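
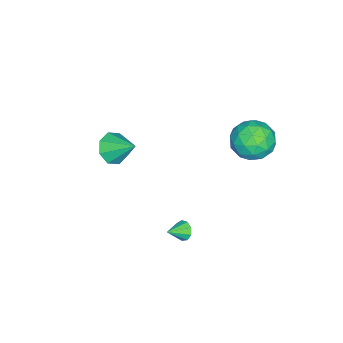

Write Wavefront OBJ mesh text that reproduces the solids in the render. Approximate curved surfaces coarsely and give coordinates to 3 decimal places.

v 0.266 -3.288 1.249
v 1.155 -3.212 0.893
v 0.554 -1.972 2.251
v 0.665 -2.816 0.514
v -0.058 -2.697 0.565
v -0.591 -2.925 1.016
v -0.622 -3.365 1.604
v -0.133 -3.761 1.983
v 0.59 -3.88 1.932
v 1.124 -3.652 1.481
v -2.437 3.901 3.033
v -1.894 4.205 1.971
v -2.306 1.975 2.549
v -1.763 2.279 1.487
v -1.169 2.444 2.551
v -1.249 3.635 2.85
v -2.951 2.545 1.67
v -3.031 3.736 1.969
v -2.212 3.367 1.129
v -1.11 3.304 1.674
v -3.09 2.876 2.846
v -1.988 2.813 3.391
v -2.177 4.222 2.545
v -2.023 1.958 1.975
v -1.674 2.055 2.601
v -1.355 2.234 1.977
v -1.798 3.887 3.061
v -1.479 4.066 2.437
v -1.053 3.031 2.778
v -2.721 2.114 2.083
v -2.402 2.293 1.459
v -2.845 3.946 2.543
v -2.526 4.125 1.919
v -3.147 3.149 1.742
v -2.045 3.908 1.425
v -1.968 2.776 1.141
v -2.666 2.932 1.248
v -2.713 3.632 1.424
v -1.397 3.871 1.746
v -1.321 2.739 1.461
v -0.971 2.836 2.087
v -1.018 3.536 2.262
v -1.584 3.379 1.25
v -2.879 3.441 3.059
v -2.803 2.309 2.774
v -3.182 2.644 2.258
v -3.229 3.344 2.433
v -2.232 3.404 3.379
v -2.155 2.272 3.095
v -1.487 2.548 3.096
v -1.534 3.248 3.272
v -2.616 2.801 3.27
v 3.593 1.82 -0.007
v 3.922 1.886 -0.468
v 4.387 1.32 0.487
v 3.965 2.191 -0.229
v 3.834 2.322 0.114
v 3.59 2.218 0.4
v 3.348 1.928 0.496
v 3.221 1.587 0.356
v 3.267 1.355 0.046
v 3.467 1.34 -0.288
v 3.725 1.55 -0.492
f 2 1 4
f 2 4 3
f 4 1 5
f 4 5 3
f 5 1 6
f 5 6 3
f 6 1 7
f 6 7 3
f 7 1 8
f 7 8 3
f 8 1 9
f 8 9 3
f 9 1 10
f 9 10 3
f 10 1 2
f 10 2 3
f 11 48 27
f 48 22 51
f 27 51 16
f 48 51 27
f 11 27 23
f 27 16 28
f 23 28 12
f 27 28 23
f 11 23 32
f 23 12 33
f 32 33 18
f 23 33 32
f 11 32 44
f 32 18 47
f 44 47 21
f 32 47 44
f 11 44 48
f 44 21 52
f 48 52 22
f 44 52 48
f 12 28 39
f 28 16 42
f 39 42 20
f 28 42 39
f 16 51 29
f 51 22 50
f 29 50 15
f 51 50 29
f 22 52 49
f 52 21 45
f 49 45 13
f 52 45 49
f 21 47 46
f 47 18 34
f 46 34 17
f 47 34 46
f 18 33 38
f 33 12 35
f 38 35 19
f 33 35 38
f 14 40 26
f 40 20 41
f 26 41 15
f 40 41 26
f 14 26 24
f 26 15 25
f 24 25 13
f 26 25 24
f 14 24 31
f 24 13 30
f 31 30 17
f 24 30 31
f 14 31 36
f 31 17 37
f 36 37 19
f 31 37 36
f 14 36 40
f 36 19 43
f 40 43 20
f 36 43 40
f 15 41 29
f 41 20 42
f 29 42 16
f 41 42 29
f 13 25 49
f 25 15 50
f 49 50 22
f 25 50 49
f 17 30 46
f 30 13 45
f 46 45 21
f 30 45 46
f 19 37 38
f 37 17 34
f 38 34 18
f 37 34 38
f 20 43 39
f 43 19 35
f 39 35 12
f 43 35 39
f 54 53 56
f 54 56 55
f 56 53 57
f 56 57 55
f 57 53 58
f 57 58 55
f 58 53 59
f 58 59 55
f 59 53 60
f 59 60 55
f 60 53 61
f 60 61 55
f 61 53 62
f 61 62 55
f 62 53 63
f 62 63 55
f 63 53 54
f 63 54 55



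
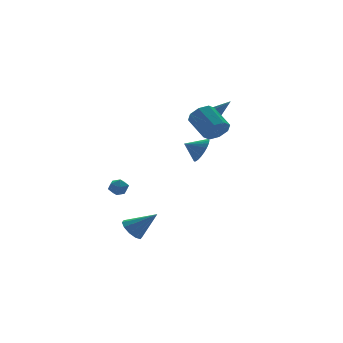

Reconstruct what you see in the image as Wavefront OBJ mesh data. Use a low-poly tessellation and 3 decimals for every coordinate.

v 3.04 2.21 2.771
v 3.489 2.577 2.879
v 3.7 0.99 4.169
v 3.126 2.669 3.131
v 2.712 2.493 3.172
v 2.491 2.15 2.978
v 2.59 1.843 2.663
v 2.954 1.751 2.411
v 3.367 1.927 2.369
v 3.589 2.27 2.563
v 1.111 -1.753 3.021
v 1.867 -1.933 3.414
v 1.744 -0.447 4.331
v 0.989 -0.267 3.939
v 1.948 -1.581 2.854
v 1.825 -0.095 3.772
v 1.539 -1.329 2.393
v 1.416 0.156 3.31
v 0.88 -1.326 2.299
v 0.757 0.159 3.217
v 0.356 -1.573 2.629
v 0.233 -0.087 3.546
v 0.275 -1.925 3.188
v 0.152 -0.439 4.106
v 0.684 -2.176 3.65
v 0.561 -0.691 4.567
v 1.343 -2.179 3.743
v 1.22 -0.694 4.661
v 1.796 1.049 0.602
v 2.269 1.021 1.414
v 0.904 1.491 1.138
v 2.36 1.354 1.29
v 2.364 1.641 1.061
v 2.282 1.837 0.762
v 2.126 1.914 0.439
v 1.92 1.859 0.141
v 1.695 1.68 -0.087
v 1.485 1.406 -0.21
v 1.322 1.077 -0.209
v 1.232 0.744 -0.085
v 1.227 0.457 0.144
v 1.309 0.261 0.442
v 1.465 0.184 0.765
v 1.672 0.239 1.064
v 1.897 0.418 1.292
v 2.107 0.692 1.415
v -3.487 -0.251 -4.227
v -2.953 0.394 -4.298
v -2.333 -1.069 -2.973
v -3.288 0.504 -3.917
v -3.699 0.326 -3.655
v -4.029 -0.072 -3.611
v -4.152 -0.539 -3.803
v -4.021 -0.896 -4.157
v -3.685 -1.006 -4.537
v -3.274 -0.828 -4.799
v -2.944 -0.43 -4.843
v -2.821 0.037 -4.651
v -4.364 0.924 -1.291
v -4.011 1.039 -0.755
v -3.789 0.061 -1.485
v -3.436 0.176 -0.949
v -4.06 -0.005 -0.895
v -4.415 0.528 -0.775
v -3.385 0.572 -1.465
v -3.74 1.105 -1.345
v -3.406 0.822 -0.863
v -3.823 0.465 -0.511
v -3.977 0.635 -1.729
v -4.394 0.278 -1.377
f 2 1 4
f 2 4 3
f 4 1 5
f 4 5 3
f 5 1 6
f 5 6 3
f 6 1 7
f 6 7 3
f 7 1 8
f 7 8 3
f 8 1 9
f 8 9 3
f 9 1 10
f 9 10 3
f 10 1 2
f 10 2 3
f 12 11 15
f 12 15 13
f 13 15 16
f 13 16 14
f 15 11 17
f 15 17 16
f 16 17 18
f 16 18 14
f 17 11 19
f 17 19 18
f 18 19 20
f 18 20 14
f 19 11 21
f 19 21 20
f 20 21 22
f 20 22 14
f 21 11 23
f 21 23 22
f 22 23 24
f 22 24 14
f 23 11 25
f 23 25 24
f 24 25 26
f 24 26 14
f 25 11 27
f 25 27 26
f 26 27 28
f 26 28 14
f 27 11 12
f 27 12 28
f 28 12 13
f 28 13 14
f 30 29 32
f 30 32 31
f 32 29 33
f 32 33 31
f 33 29 34
f 33 34 31
f 34 29 35
f 34 35 31
f 35 29 36
f 35 36 31
f 36 29 37
f 36 37 31
f 37 29 38
f 37 38 31
f 38 29 39
f 38 39 31
f 39 29 40
f 39 40 31
f 40 29 41
f 40 41 31
f 41 29 42
f 41 42 31
f 42 29 43
f 42 43 31
f 43 29 44
f 43 44 31
f 44 29 45
f 44 45 31
f 45 29 46
f 45 46 31
f 46 29 30
f 46 30 31
f 48 47 50
f 48 50 49
f 50 47 51
f 50 51 49
f 51 47 52
f 51 52 49
f 52 47 53
f 52 53 49
f 53 47 54
f 53 54 49
f 54 47 55
f 54 55 49
f 55 47 56
f 55 56 49
f 56 47 57
f 56 57 49
f 57 47 58
f 57 58 49
f 58 47 48
f 58 48 49
f 59 70 64
f 59 64 60
f 59 60 66
f 59 66 69
f 59 69 70
f 60 64 68
f 64 70 63
f 70 69 61
f 69 66 65
f 66 60 67
f 62 68 63
f 62 63 61
f 62 61 65
f 62 65 67
f 62 67 68
f 63 68 64
f 61 63 70
f 65 61 69
f 67 65 66
f 68 67 60



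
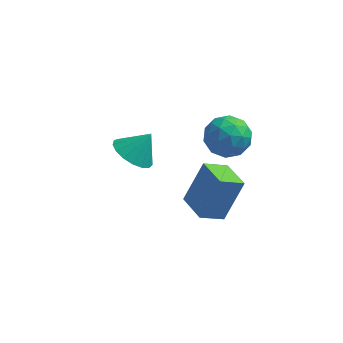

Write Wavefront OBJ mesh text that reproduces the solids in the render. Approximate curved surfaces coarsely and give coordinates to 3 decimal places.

v -3.004 2.532 -3.892
v -2.245 2.874 -4.548
v -2.256 2.988 -2.788
v -2.554 3.273 -4.503
v -2.967 3.503 -4.317
v -3.388 3.51 -4.035
v -3.722 3.294 -3.72
v -3.891 2.903 -3.444
v -3.857 2.427 -3.271
v -3.628 1.975 -3.24
v -3.256 1.651 -3.359
v -2.826 1.529 -3.6
v -2.438 1.637 -3.908
v -2.179 1.95 -4.212
v -2.109 2.396 -4.443
v 0.713 3.807 -2.032
v 1.462 3.274 -1.383
v 0.758 2.426 -3.217
v 1.507 1.893 -2.568
v 0.445 2.016 -2.217
v 0.417 2.87 -1.485
v 1.803 2.83 -3.115
v 1.775 3.684 -2.383
v 2.135 2.671 -2.052
v 1.296 2.168 -1.497
v 0.924 3.532 -3.103
v 0.085 3.029 -2.548
v 1.084 3.662 -1.604
v 1.136 2.038 -2.996
v 0.512 2.11 -2.79
v 0.952 1.797 -2.409
v 0.47 3.424 -1.663
v 0.91 3.111 -1.282
v 0.312 2.371 -1.772
v 1.31 2.589 -3.318
v 1.75 2.276 -2.937
v 1.268 3.903 -2.191
v 1.708 3.59 -1.81
v 1.908 3.329 -2.828
v 1.92 2.994 -1.616
v 1.946 2.182 -2.312
v 2.12 2.733 -2.634
v 2.104 3.235 -2.203
v 1.427 2.698 -1.289
v 1.453 1.886 -1.986
v 0.829 1.959 -1.779
v 0.812 2.46 -1.349
v 1.822 2.344 -1.683
v 0.767 3.814 -2.614
v 0.793 3.002 -3.311
v 1.408 3.24 -3.251
v 1.391 3.741 -2.821
v 0.274 3.518 -2.288
v 0.3 2.706 -2.984
v 0.116 2.465 -2.397
v 0.1 2.967 -1.966
v 0.398 3.356 -2.917
v 0.772 -3.149 -1.699
v 1.476 -2.393 0.106
v -0.077 -1.961 -1.866
v 0.627 -1.204 -0.061
v 1.693 -2.576 -2.299
v 2.397 -1.819 -0.494
v 0.844 -1.387 -2.466
v 1.548 -0.631 -0.661
f 2 1 4
f 2 4 3
f 4 1 5
f 4 5 3
f 5 1 6
f 5 6 3
f 6 1 7
f 6 7 3
f 7 1 8
f 7 8 3
f 8 1 9
f 8 9 3
f 9 1 10
f 9 10 3
f 10 1 11
f 10 11 3
f 11 1 12
f 11 12 3
f 12 1 13
f 12 13 3
f 13 1 14
f 13 14 3
f 14 1 15
f 14 15 3
f 15 1 2
f 15 2 3
f 16 53 32
f 53 27 56
f 32 56 21
f 53 56 32
f 16 32 28
f 32 21 33
f 28 33 17
f 32 33 28
f 16 28 37
f 28 17 38
f 37 38 23
f 28 38 37
f 16 37 49
f 37 23 52
f 49 52 26
f 37 52 49
f 16 49 53
f 49 26 57
f 53 57 27
f 49 57 53
f 17 33 44
f 33 21 47
f 44 47 25
f 33 47 44
f 21 56 34
f 56 27 55
f 34 55 20
f 56 55 34
f 27 57 54
f 57 26 50
f 54 50 18
f 57 50 54
f 26 52 51
f 52 23 39
f 51 39 22
f 52 39 51
f 23 38 43
f 38 17 40
f 43 40 24
f 38 40 43
f 19 45 31
f 45 25 46
f 31 46 20
f 45 46 31
f 19 31 29
f 31 20 30
f 29 30 18
f 31 30 29
f 19 29 36
f 29 18 35
f 36 35 22
f 29 35 36
f 19 36 41
f 36 22 42
f 41 42 24
f 36 42 41
f 19 41 45
f 41 24 48
f 45 48 25
f 41 48 45
f 20 46 34
f 46 25 47
f 34 47 21
f 46 47 34
f 18 30 54
f 30 20 55
f 54 55 27
f 30 55 54
f 22 35 51
f 35 18 50
f 51 50 26
f 35 50 51
f 24 42 43
f 42 22 39
f 43 39 23
f 42 39 43
f 25 48 44
f 48 24 40
f 44 40 17
f 48 40 44
f 59 61 58
f 62 59 58
f 58 61 60
f 60 62 58
f 59 65 61
f 63 59 62
f 63 65 59
f 61 65 60
f 64 62 60
f 60 65 64
f 64 63 62
f 65 63 64



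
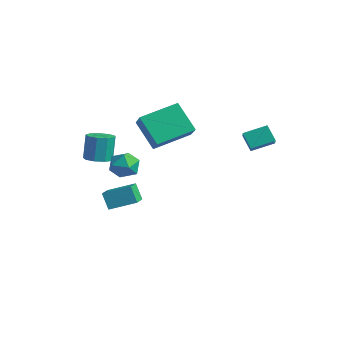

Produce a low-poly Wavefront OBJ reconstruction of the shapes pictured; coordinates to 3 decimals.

v -3.371 -2.37 -2.505
v -3.866 -2.4 -1.59
v -4.244 -1.439 -2.946
v -4.738 -1.469 -2.032
v -2.482 -1.291 -1.988
v -2.976 -1.321 -1.074
v -3.354 -0.36 -2.43
v -3.849 -0.39 -1.515
v -3.438 -2.875 1.129
v -2.728 -2.986 1.257
v -2.932 -2.677 2.659
v -3.642 -2.565 2.531
v -2.807 -2.507 1.14
v -3.011 -2.198 2.542
v -3.182 -2.2 1.018
v -3.385 -1.891 2.419
v -3.676 -2.209 0.948
v -3.88 -1.9 2.349
v -4.059 -2.529 0.963
v -4.263 -2.22 2.364
v -4.152 -3.011 1.055
v -4.355 -2.701 2.457
v -3.91 -3.429 1.183
v -4.114 -3.12 2.585
v -3.448 -3.588 1.285
v -3.652 -3.278 2.687
v -2.981 -3.413 1.314
v -3.185 -3.104 2.716
v -4.965 0.447 2.071
v -3.827 -0.136 3.016
v -4.479 2.413 2.698
v -3.341 1.83 3.643
v -3.719 0.59 0.657
v -2.581 0.007 1.602
v -3.233 2.556 1.284
v -2.095 1.973 2.229
v -1.284 -2.161 1.376
v -0.744 -2.387 1.98
v -1.696 -3.453 1.26
v -1.156 -3.679 1.864
v -1.827 -3.209 2.054
v -1.572 -2.41 2.126
v -0.868 -3.43 1.114
v -0.613 -2.631 1.186
v -0.487 -3.171 1.818
v -1.079 -3.034 2.399
v -1.361 -2.806 0.841
v -1.953 -2.669 1.422
v 0.688 2.665 2.852
v 1.208 3.746 3.271
v -0.153 3.343 2.146
v 0.367 4.424 2.565
v 1.333 2.656 2.075
v 1.853 3.737 2.494
v 0.492 3.334 1.369
v 1.012 4.415 1.788
f 2 4 1
f 5 2 1
f 1 4 3
f 3 5 1
f 2 8 4
f 6 2 5
f 6 8 2
f 4 8 3
f 7 5 3
f 3 8 7
f 7 6 5
f 8 6 7
f 10 9 13
f 10 13 11
f 11 13 14
f 11 14 12
f 13 9 15
f 13 15 14
f 14 15 16
f 14 16 12
f 15 9 17
f 15 17 16
f 16 17 18
f 16 18 12
f 17 9 19
f 17 19 18
f 18 19 20
f 18 20 12
f 19 9 21
f 19 21 20
f 20 21 22
f 20 22 12
f 21 9 23
f 21 23 22
f 22 23 24
f 22 24 12
f 23 9 25
f 23 25 24
f 24 25 26
f 24 26 12
f 25 9 27
f 25 27 26
f 26 27 28
f 26 28 12
f 27 9 10
f 27 10 28
f 28 10 11
f 28 11 12
f 30 32 29
f 33 30 29
f 29 32 31
f 31 33 29
f 30 36 32
f 34 30 33
f 34 36 30
f 32 36 31
f 35 33 31
f 31 36 35
f 35 34 33
f 36 34 35
f 37 48 42
f 37 42 38
f 37 38 44
f 37 44 47
f 37 47 48
f 38 42 46
f 42 48 41
f 48 47 39
f 47 44 43
f 44 38 45
f 40 46 41
f 40 41 39
f 40 39 43
f 40 43 45
f 40 45 46
f 41 46 42
f 39 41 48
f 43 39 47
f 45 43 44
f 46 45 38
f 50 52 49
f 53 50 49
f 49 52 51
f 51 53 49
f 50 56 52
f 54 50 53
f 54 56 50
f 52 56 51
f 55 53 51
f 51 56 55
f 55 54 53
f 56 54 55



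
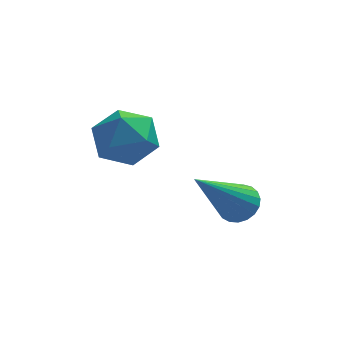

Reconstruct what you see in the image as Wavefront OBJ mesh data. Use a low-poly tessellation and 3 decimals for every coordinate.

v 4.434 -1.555 -4.243
v 4.747 -1.287 -3.864
v 3.366 -2.525 -2.677
v 4.569 -1.139 -3.894
v 4.368 -1.063 -3.984
v 4.179 -1.073 -4.119
v 4.034 -1.165 -4.275
v 3.957 -1.325 -4.426
v 3.964 -1.525 -4.546
v 4.051 -1.73 -4.613
v 4.205 -1.905 -4.616
v 4.399 -2.019 -4.555
v 4.598 -2.053 -4.44
v 4.769 -2.001 -4.291
v 4.883 -1.872 -4.134
v 4.918 -1.688 -3.995
v 4.87 -1.481 -3.9
v 1.099 -0.776 -2.116
v 1.711 -0.193 -1.899
v 2.029 -1.447 -2.941
v 2.641 -0.864 -2.724
v 2.35 -1.432 -2.129
v 1.775 -1.018 -1.62
v 1.965 -0.622 -3.22
v 1.39 -0.208 -2.711
v 2.246 -0.098 -2.582
v 2.484 -0.598 -1.907
v 1.256 -1.042 -2.933
v 1.494 -1.542 -2.258
f 2 1 4
f 2 4 3
f 4 1 5
f 4 5 3
f 5 1 6
f 5 6 3
f 6 1 7
f 6 7 3
f 7 1 8
f 7 8 3
f 8 1 9
f 8 9 3
f 9 1 10
f 9 10 3
f 10 1 11
f 10 11 3
f 11 1 12
f 11 12 3
f 12 1 13
f 12 13 3
f 13 1 14
f 13 14 3
f 14 1 15
f 14 15 3
f 15 1 16
f 15 16 3
f 16 1 17
f 16 17 3
f 17 1 2
f 17 2 3
f 18 29 23
f 18 23 19
f 18 19 25
f 18 25 28
f 18 28 29
f 19 23 27
f 23 29 22
f 29 28 20
f 28 25 24
f 25 19 26
f 21 27 22
f 21 22 20
f 21 20 24
f 21 24 26
f 21 26 27
f 22 27 23
f 20 22 29
f 24 20 28
f 26 24 25
f 27 26 19



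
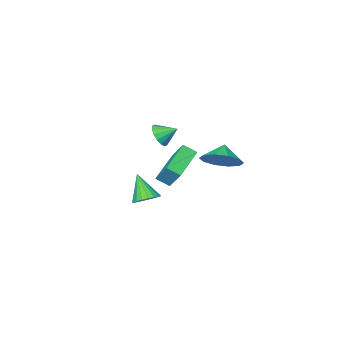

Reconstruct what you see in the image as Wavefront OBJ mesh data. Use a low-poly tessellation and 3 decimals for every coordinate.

v -1.457 1.056 0.748
v -0.987 0.523 1.176
v -1.482 1.926 1.857
v -1.012 1.393 2.286
v 0.232 1.987 0.054
v 0.702 1.454 0.483
v 0.207 2.857 1.164
v 0.677 2.324 1.592
v 0.362 0.204 -1.669
v 1.083 0.342 -1.515
v 0.258 -0.764 -0.311
v 0.924 0.586 -1.353
v 0.654 0.755 -1.253
v 0.326 0.815 -1.236
v 0.006 0.754 -1.304
v -0.245 0.583 -1.445
v -0.375 0.338 -1.629
v -0.359 0.066 -1.822
v -0.201 -0.179 -1.984
v 0.069 -0.348 -2.084
v 0.397 -0.408 -2.102
v 0.718 -0.346 -2.033
v 0.969 -0.176 -1.893
v 1.099 0.069 -1.708
v -2.636 -2.87 0.7
v -2.401 -3.183 1.363
v -3.304 -2.23 1.24
v -2.155 -2.874 1.302
v -2.039 -2.565 1.079
v -2.083 -2.337 0.755
v -2.275 -2.252 0.416
v -2.564 -2.333 0.153
v -2.872 -2.557 0.038
v -3.117 -2.865 0.099
v -3.234 -3.174 0.322
v -3.19 -3.402 0.646
v -2.998 -3.487 0.985
v -2.709 -3.407 1.247
v -1.468 3.888 2.12
v -0.556 3.634 2.659
v -2.032 3.392 2.84
v -0.778 4.225 2.893
v -1.263 4.688 2.832
v -1.827 4.845 2.499
v -2.254 4.637 2.021
v -2.381 4.143 1.581
v -2.159 3.551 1.347
v -1.673 3.089 1.408
v -1.109 2.931 1.741
v -0.682 3.139 2.219
f 2 4 1
f 5 2 1
f 1 4 3
f 3 5 1
f 2 8 4
f 6 2 5
f 6 8 2
f 4 8 3
f 7 5 3
f 3 8 7
f 7 6 5
f 8 6 7
f 10 9 12
f 10 12 11
f 12 9 13
f 12 13 11
f 13 9 14
f 13 14 11
f 14 9 15
f 14 15 11
f 15 9 16
f 15 16 11
f 16 9 17
f 16 17 11
f 17 9 18
f 17 18 11
f 18 9 19
f 18 19 11
f 19 9 20
f 19 20 11
f 20 9 21
f 20 21 11
f 21 9 22
f 21 22 11
f 22 9 23
f 22 23 11
f 23 9 24
f 23 24 11
f 24 9 10
f 24 10 11
f 26 25 28
f 26 28 27
f 28 25 29
f 28 29 27
f 29 25 30
f 29 30 27
f 30 25 31
f 30 31 27
f 31 25 32
f 31 32 27
f 32 25 33
f 32 33 27
f 33 25 34
f 33 34 27
f 34 25 35
f 34 35 27
f 35 25 36
f 35 36 27
f 36 25 37
f 36 37 27
f 37 25 38
f 37 38 27
f 38 25 26
f 38 26 27
f 40 39 42
f 40 42 41
f 42 39 43
f 42 43 41
f 43 39 44
f 43 44 41
f 44 39 45
f 44 45 41
f 45 39 46
f 45 46 41
f 46 39 47
f 46 47 41
f 47 39 48
f 47 48 41
f 48 39 49
f 48 49 41
f 49 39 50
f 49 50 41
f 50 39 40
f 50 40 41



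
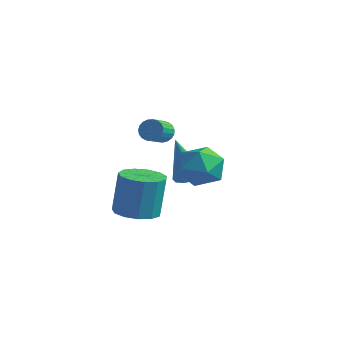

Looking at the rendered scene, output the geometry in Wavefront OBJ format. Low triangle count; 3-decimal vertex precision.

v -3.559 0.96 0.624
v -3.16 0.881 0.239
v -2.903 -0.02 0.69
v -3.301 0.06 1.076
v -3.045 0.997 0.404
v -2.788 0.096 0.856
v -3.018 1.107 0.608
v -2.761 0.206 1.06
v -3.085 1.191 0.815
v -2.828 0.29 1.266
v -3.234 1.236 0.988
v -2.977 0.335 1.44
v -3.439 1.233 1.099
v -3.182 0.332 1.55
v -3.664 1.182 1.127
v -3.407 0.282 1.579
v -3.872 1.094 1.069
v -3.615 0.193 1.52
v -4.025 0.982 0.933
v -3.768 0.082 1.385
v -4.097 0.867 0.745
v -3.84 -0.034 1.196
v -4.077 0.768 0.535
v -3.82 -0.133 0.987
v -3.967 0.702 0.341
v -3.709 -0.199 0.792
v -3.786 0.681 0.196
v -3.529 -0.22 0.647
v -3.566 0.708 0.124
v -3.309 -0.193 0.576
v -3.344 0.779 0.14
v -3.087 -0.122 0.591
v -0.223 0.839 -0.114
v 0.467 0.108 -0.516
v -1.147 -0.448 0.636
v -0.457 -1.179 0.234
v -0.134 -0.5 1.013
v 0.438 0.294 0.55
v -1.118 -0.634 -0.43
v -0.546 0.16 -0.893
v -0.086 -0.803 -0.712
v 0.523 -0.72 0.18
v -1.203 0.38 -0.06
v -0.594 0.463 0.832
v -1.713 -2.346 -2.152
v -0.837 -1.962 -2.236
v -0.791 -1.65 -0.332
v -1.667 -2.034 -0.248
v -1.189 -1.555 -2.295
v -1.142 -1.243 -0.391
v -1.706 -1.399 -2.308
v -1.66 -1.087 -0.404
v -2.226 -1.543 -2.271
v -2.18 -1.231 -0.367
v -2.583 -1.943 -2.197
v -2.537 -1.631 -0.293
v -2.664 -2.47 -2.108
v -2.618 -2.158 -0.204
v -2.443 -2.958 -2.034
v -2.397 -2.646 -0.13
v -1.99 -3.252 -1.997
v -1.944 -2.94 -0.093
v -1.45 -3.258 -2.009
v -1.403 -2.946 -0.105
v -0.993 -2.975 -2.067
v -0.946 -2.662 -0.163
v -0.764 -2.492 -2.151
v -0.718 -2.179 -0.247
v -3.589 2.648 -2.46
v -3.046 3.134 -2.245
v -4.031 2.212 -0.36
v -3.449 3.373 -2.281
v -3.906 3.334 -2.385
v -4.241 3.033 -2.518
v -4.327 2.585 -2.629
v -4.131 2.161 -2.675
v -3.728 1.922 -2.64
v -3.272 1.961 -2.536
v -2.937 2.262 -2.403
v -2.85 2.71 -2.292
f 2 1 5
f 2 5 3
f 3 5 6
f 3 6 4
f 5 1 7
f 5 7 6
f 6 7 8
f 6 8 4
f 7 1 9
f 7 9 8
f 8 9 10
f 8 10 4
f 9 1 11
f 9 11 10
f 10 11 12
f 10 12 4
f 11 1 13
f 11 13 12
f 12 13 14
f 12 14 4
f 13 1 15
f 13 15 14
f 14 15 16
f 14 16 4
f 15 1 17
f 15 17 16
f 16 17 18
f 16 18 4
f 17 1 19
f 17 19 18
f 18 19 20
f 18 20 4
f 19 1 21
f 19 21 20
f 20 21 22
f 20 22 4
f 21 1 23
f 21 23 22
f 22 23 24
f 22 24 4
f 23 1 25
f 23 25 24
f 24 25 26
f 24 26 4
f 25 1 27
f 25 27 26
f 26 27 28
f 26 28 4
f 27 1 29
f 27 29 28
f 28 29 30
f 28 30 4
f 29 1 31
f 29 31 30
f 30 31 32
f 30 32 4
f 31 1 2
f 31 2 32
f 32 2 3
f 32 3 4
f 33 44 38
f 33 38 34
f 33 34 40
f 33 40 43
f 33 43 44
f 34 38 42
f 38 44 37
f 44 43 35
f 43 40 39
f 40 34 41
f 36 42 37
f 36 37 35
f 36 35 39
f 36 39 41
f 36 41 42
f 37 42 38
f 35 37 44
f 39 35 43
f 41 39 40
f 42 41 34
f 46 45 49
f 46 49 47
f 47 49 50
f 47 50 48
f 49 45 51
f 49 51 50
f 50 51 52
f 50 52 48
f 51 45 53
f 51 53 52
f 52 53 54
f 52 54 48
f 53 45 55
f 53 55 54
f 54 55 56
f 54 56 48
f 55 45 57
f 55 57 56
f 56 57 58
f 56 58 48
f 57 45 59
f 57 59 58
f 58 59 60
f 58 60 48
f 59 45 61
f 59 61 60
f 60 61 62
f 60 62 48
f 61 45 63
f 61 63 62
f 62 63 64
f 62 64 48
f 63 45 65
f 63 65 64
f 64 65 66
f 64 66 48
f 65 45 67
f 65 67 66
f 66 67 68
f 66 68 48
f 67 45 46
f 67 46 68
f 68 46 47
f 68 47 48
f 70 69 72
f 70 72 71
f 72 69 73
f 72 73 71
f 73 69 74
f 73 74 71
f 74 69 75
f 74 75 71
f 75 69 76
f 75 76 71
f 76 69 77
f 76 77 71
f 77 69 78
f 77 78 71
f 78 69 79
f 78 79 71
f 79 69 80
f 79 80 71
f 80 69 70
f 80 70 71



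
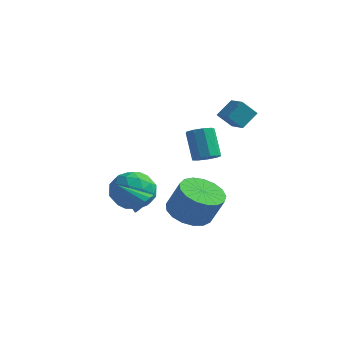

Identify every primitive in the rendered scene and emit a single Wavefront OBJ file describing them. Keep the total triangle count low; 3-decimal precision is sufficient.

v -4.537 0.424 -3.277
v -3.342 0.373 -3.201
v -4.638 -1.493 -2.999
v -3.443 -1.544 -2.923
v -4.076 -1.011 -2.056
v -4.014 0.174 -2.228
v -3.966 -1.294 -3.972
v -3.904 -0.109 -4.144
v -2.989 -0.689 -3.63
v -3.057 -0.514 -2.446
v -4.923 -0.606 -3.754
v -4.991 -0.431 -2.57
v -3.931 0.567 -3.263
v -4.049 -1.687 -2.937
v -4.421 -1.373 -2.428
v -3.719 -1.403 -2.382
v -4.326 0.45 -2.692
v -3.624 0.42 -2.647
v -4.055 -0.393 -1.974
v -4.356 -1.54 -3.553
v -3.654 -1.57 -3.508
v -4.261 0.283 -3.818
v -3.559 0.253 -3.772
v -3.925 -0.727 -4.226
v -3.021 -0.088 -3.471
v -3.08 -1.214 -3.307
v -3.387 -1.067 -3.924
v -3.351 -0.371 -4.025
v -3.061 0.015 -2.775
v -3.12 -1.111 -2.611
v -3.493 -0.798 -2.102
v -3.456 -0.102 -2.203
v -2.853 -0.609 -3.027
v -4.86 -0.009 -3.589
v -4.919 -1.135 -3.425
v -4.524 -1.018 -3.997
v -4.487 -0.322 -4.098
v -4.9 0.094 -2.893
v -4.959 -1.032 -2.729
v -4.629 -0.749 -2.175
v -4.593 -0.053 -2.276
v -5.127 -0.511 -3.173
v 0.439 -1.647 0.414
v 1.032 -1.638 0.703
v 0.374 -1.045 2.036
v -0.219 -1.053 1.746
v 0.958 -1.246 0.492
v 0.3 -0.653 1.824
v 0.641 -1.042 0.244
v -0.017 -0.448 1.576
v 0.23 -1.12 0.076
v -0.429 -0.527 1.408
v -0.084 -1.445 0.066
v -0.742 -0.852 1.398
v -0.152 -1.864 0.218
v -0.811 -1.271 1.55
v 0.056 -2.182 0.463
v -0.603 -1.588 1.795
v 0.443 -2.249 0.684
v -0.215 -1.656 2.016
v 0.829 -2.034 0.779
v 0.171 -1.441 2.111
v -0.061 1.753 1.014
v -0.619 1.313 1.773
v 0.269 2.556 1.721
v -0.289 2.116 2.481
v 0.809 1.144 1.299
v 0.251 0.704 2.059
v 1.139 1.947 2.007
v 0.581 1.507 2.766
v 0.753 -3.837 -1.945
v 1.67 -4.214 -2.397
v 2.364 -4.24 -0.967
v 1.447 -3.863 -0.515
v 1.726 -3.695 -2.415
v 2.42 -3.722 -0.985
v 1.559 -3.209 -2.325
v 2.254 -3.236 -0.895
v 1.208 -2.867 -2.148
v 1.902 -2.894 -0.718
v 0.752 -2.747 -1.924
v 1.446 -2.774 -0.494
v 0.296 -2.876 -1.705
v 0.991 -2.903 -0.275
v -0.055 -3.226 -1.541
v 0.64 -3.253 -0.111
v -0.221 -3.715 -1.47
v 0.474 -3.742 -0.04
v -0.164 -4.232 -1.508
v 0.531 -4.259 -0.077
v 0.103 -4.659 -1.645
v 0.798 -4.686 -0.215
v 0.519 -4.897 -1.852
v 1.214 -4.924 -0.421
v 0.988 -4.892 -2.079
v 1.683 -4.919 -0.649
v 1.404 -4.646 -2.276
v 2.098 -4.672 -0.846
v -2.072 -2.775 -2.571
v -1.707 -2.933 -2.045
v -3.448 -2.885 -1.649
v -1.729 -2.592 -2.038
v -1.843 -2.301 -2.174
v -2.019 -2.136 -2.416
v -2.209 -2.143 -2.7
v -2.362 -2.319 -2.95
v -2.438 -2.617 -3.098
v -2.415 -2.958 -3.105
v -2.301 -3.25 -2.969
v -2.125 -3.415 -2.726
v -1.935 -3.408 -2.442
v -1.782 -3.232 -2.193
f 1 38 17
f 38 12 41
f 17 41 6
f 38 41 17
f 1 17 13
f 17 6 18
f 13 18 2
f 17 18 13
f 1 13 22
f 13 2 23
f 22 23 8
f 13 23 22
f 1 22 34
f 22 8 37
f 34 37 11
f 22 37 34
f 1 34 38
f 34 11 42
f 38 42 12
f 34 42 38
f 2 18 29
f 18 6 32
f 29 32 10
f 18 32 29
f 6 41 19
f 41 12 40
f 19 40 5
f 41 40 19
f 12 42 39
f 42 11 35
f 39 35 3
f 42 35 39
f 11 37 36
f 37 8 24
f 36 24 7
f 37 24 36
f 8 23 28
f 23 2 25
f 28 25 9
f 23 25 28
f 4 30 16
f 30 10 31
f 16 31 5
f 30 31 16
f 4 16 14
f 16 5 15
f 14 15 3
f 16 15 14
f 4 14 21
f 14 3 20
f 21 20 7
f 14 20 21
f 4 21 26
f 21 7 27
f 26 27 9
f 21 27 26
f 4 26 30
f 26 9 33
f 30 33 10
f 26 33 30
f 5 31 19
f 31 10 32
f 19 32 6
f 31 32 19
f 3 15 39
f 15 5 40
f 39 40 12
f 15 40 39
f 7 20 36
f 20 3 35
f 36 35 11
f 20 35 36
f 9 27 28
f 27 7 24
f 28 24 8
f 27 24 28
f 10 33 29
f 33 9 25
f 29 25 2
f 33 25 29
f 44 43 47
f 44 47 45
f 45 47 48
f 45 48 46
f 47 43 49
f 47 49 48
f 48 49 50
f 48 50 46
f 49 43 51
f 49 51 50
f 50 51 52
f 50 52 46
f 51 43 53
f 51 53 52
f 52 53 54
f 52 54 46
f 53 43 55
f 53 55 54
f 54 55 56
f 54 56 46
f 55 43 57
f 55 57 56
f 56 57 58
f 56 58 46
f 57 43 59
f 57 59 58
f 58 59 60
f 58 60 46
f 59 43 61
f 59 61 60
f 60 61 62
f 60 62 46
f 61 43 44
f 61 44 62
f 62 44 45
f 62 45 46
f 64 66 63
f 67 64 63
f 63 66 65
f 65 67 63
f 64 70 66
f 68 64 67
f 68 70 64
f 66 70 65
f 69 67 65
f 65 70 69
f 69 68 67
f 70 68 69
f 72 71 75
f 72 75 73
f 73 75 76
f 73 76 74
f 75 71 77
f 75 77 76
f 76 77 78
f 76 78 74
f 77 71 79
f 77 79 78
f 78 79 80
f 78 80 74
f 79 71 81
f 79 81 80
f 80 81 82
f 80 82 74
f 81 71 83
f 81 83 82
f 82 83 84
f 82 84 74
f 83 71 85
f 83 85 84
f 84 85 86
f 84 86 74
f 85 71 87
f 85 87 86
f 86 87 88
f 86 88 74
f 87 71 89
f 87 89 88
f 88 89 90
f 88 90 74
f 89 71 91
f 89 91 90
f 90 91 92
f 90 92 74
f 91 71 93
f 91 93 92
f 92 93 94
f 92 94 74
f 93 71 95
f 93 95 94
f 94 95 96
f 94 96 74
f 95 71 97
f 95 97 96
f 96 97 98
f 96 98 74
f 97 71 72
f 97 72 98
f 98 72 73
f 98 73 74
f 100 99 102
f 100 102 101
f 102 99 103
f 102 103 101
f 103 99 104
f 103 104 101
f 104 99 105
f 104 105 101
f 105 99 106
f 105 106 101
f 106 99 107
f 106 107 101
f 107 99 108
f 107 108 101
f 108 99 109
f 108 109 101
f 109 99 110
f 109 110 101
f 110 99 111
f 110 111 101
f 111 99 112
f 111 112 101
f 112 99 100
f 112 100 101



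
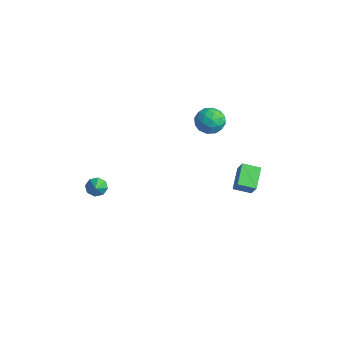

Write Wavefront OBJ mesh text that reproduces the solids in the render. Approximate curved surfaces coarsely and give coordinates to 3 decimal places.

v 1.025 3.465 0.713
v 1.577 3.397 1.496
v 1.551 4.26 0.411
v 2.103 4.192 1.194
v 1.897 2.628 0.026
v 2.449 2.56 0.809
v 2.423 3.423 -0.276
v 2.975 3.355 0.507
v -0.966 -3.68 0.834
v -0.562 -3.521 0.45
v -0.174 -4.16 1.466
v -0.628 -3.214 0.764
v -0.891 -3.181 1.12
v -1.198 -3.44 1.308
v -1.369 -3.84 1.219
v -1.304 -4.146 0.904
v -1.04 -4.18 0.549
v -0.733 -3.92 0.36
v -1.632 3.43 3.256
v -1.004 3.702 3.797
v -0.856 2.298 2.923
v -0.228 2.57 3.464
v -0.99 2.29 3.785
v -1.469 2.989 3.991
v -0.391 3.011 2.729
v -0.87 3.71 2.935
v -0.237 3.442 3.471
v -0.607 2.997 4.124
v -1.253 3.003 2.596
v -1.623 2.558 3.249
v -1.386 3.665 3.556
v -0.474 2.335 3.164
v -0.922 2.17 3.353
v -0.552 2.33 3.671
v -1.66 3.247 3.67
v -1.29 3.406 3.988
v -1.282 2.576 3.981
v -0.57 2.594 2.732
v -0.2 2.753 3.05
v -1.308 3.67 3.049
v -0.938 3.83 3.367
v -0.578 3.424 2.739
v -0.566 3.673 3.682
v -0.11 3.007 3.487
v -0.206 3.266 3.055
v -0.487 3.677 3.175
v -0.783 3.411 4.066
v -0.327 2.745 3.871
v -0.775 2.581 4.059
v -1.057 2.992 4.18
v -0.332 3.258 3.875
v -1.533 3.255 2.849
v -1.077 2.589 2.654
v -0.803 3.008 2.54
v -1.085 3.419 2.661
v -1.75 2.993 3.233
v -1.294 2.327 3.038
v -1.373 2.323 3.545
v -1.654 2.734 3.665
v -1.528 2.742 2.845
f 2 4 1
f 5 2 1
f 1 4 3
f 3 5 1
f 2 8 4
f 6 2 5
f 6 8 2
f 4 8 3
f 7 5 3
f 3 8 7
f 7 6 5
f 8 6 7
f 10 9 12
f 10 12 11
f 12 9 13
f 12 13 11
f 13 9 14
f 13 14 11
f 14 9 15
f 14 15 11
f 15 9 16
f 15 16 11
f 16 9 17
f 16 17 11
f 17 9 18
f 17 18 11
f 18 9 10
f 18 10 11
f 19 56 35
f 56 30 59
f 35 59 24
f 56 59 35
f 19 35 31
f 35 24 36
f 31 36 20
f 35 36 31
f 19 31 40
f 31 20 41
f 40 41 26
f 31 41 40
f 19 40 52
f 40 26 55
f 52 55 29
f 40 55 52
f 19 52 56
f 52 29 60
f 56 60 30
f 52 60 56
f 20 36 47
f 36 24 50
f 47 50 28
f 36 50 47
f 24 59 37
f 59 30 58
f 37 58 23
f 59 58 37
f 30 60 57
f 60 29 53
f 57 53 21
f 60 53 57
f 29 55 54
f 55 26 42
f 54 42 25
f 55 42 54
f 26 41 46
f 41 20 43
f 46 43 27
f 41 43 46
f 22 48 34
f 48 28 49
f 34 49 23
f 48 49 34
f 22 34 32
f 34 23 33
f 32 33 21
f 34 33 32
f 22 32 39
f 32 21 38
f 39 38 25
f 32 38 39
f 22 39 44
f 39 25 45
f 44 45 27
f 39 45 44
f 22 44 48
f 44 27 51
f 48 51 28
f 44 51 48
f 23 49 37
f 49 28 50
f 37 50 24
f 49 50 37
f 21 33 57
f 33 23 58
f 57 58 30
f 33 58 57
f 25 38 54
f 38 21 53
f 54 53 29
f 38 53 54
f 27 45 46
f 45 25 42
f 46 42 26
f 45 42 46
f 28 51 47
f 51 27 43
f 47 43 20
f 51 43 47



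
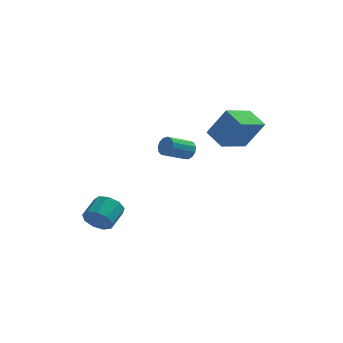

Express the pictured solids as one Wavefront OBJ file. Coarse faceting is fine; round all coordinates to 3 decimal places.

v 0.681 -2.364 2.116
v 1.089 -2.599 2.472
v 0.088 -3.451 3.059
v -0.321 -3.216 2.704
v 0.962 -2.338 2.634
v -0.039 -3.19 3.221
v 0.746 -2.085 2.633
v -0.255 -2.938 3.22
v 0.509 -1.921 2.467
v -0.492 -2.774 3.054
v 0.327 -1.897 2.19
v -0.674 -2.75 2.777
v 0.256 -2.022 1.89
v -0.745 -2.874 2.477
v 0.321 -2.255 1.662
v -0.68 -3.107 2.249
v 0.5 -2.522 1.578
v -0.501 -3.375 2.165
v 0.736 -2.739 1.665
v -0.265 -3.592 2.252
v 0.954 -2.837 1.896
v -0.047 -3.69 2.483
v 1.086 -2.785 2.196
v 0.085 -3.637 2.783
v -3.596 -3.889 -2.33
v -2.921 -3.859 -2.845
v -2.528 -2.74 -2.265
v -3.204 -2.771 -1.75
v -3.368 -3.577 -3.087
v -2.976 -2.458 -2.506
v -3.922 -3.441 -2.975
v -3.53 -2.322 -2.394
v -4.324 -3.515 -2.561
v -3.931 -2.396 -1.98
v -4.385 -3.764 -2.039
v -3.992 -2.645 -1.458
v -4.077 -4.072 -1.654
v -3.685 -2.953 -1.073
v -3.544 -4.294 -1.585
v -3.152 -3.176 -1.004
v -3.036 -4.327 -1.865
v -2.643 -3.209 -1.284
v -2.79 -4.155 -2.363
v -2.397 -3.037 -1.782
v 1.969 0.743 1.179
v 1.102 1.59 1.774
v 3.048 2.225 0.643
v 2.181 3.072 1.239
v 2.979 0.608 2.841
v 2.112 1.455 3.437
v 4.058 2.09 2.306
v 3.191 2.937 2.901
f 2 1 5
f 2 5 3
f 3 5 6
f 3 6 4
f 5 1 7
f 5 7 6
f 6 7 8
f 6 8 4
f 7 1 9
f 7 9 8
f 8 9 10
f 8 10 4
f 9 1 11
f 9 11 10
f 10 11 12
f 10 12 4
f 11 1 13
f 11 13 12
f 12 13 14
f 12 14 4
f 13 1 15
f 13 15 14
f 14 15 16
f 14 16 4
f 15 1 17
f 15 17 16
f 16 17 18
f 16 18 4
f 17 1 19
f 17 19 18
f 18 19 20
f 18 20 4
f 19 1 21
f 19 21 20
f 20 21 22
f 20 22 4
f 21 1 23
f 21 23 22
f 22 23 24
f 22 24 4
f 23 1 2
f 23 2 24
f 24 2 3
f 24 3 4
f 26 25 29
f 26 29 27
f 27 29 30
f 27 30 28
f 29 25 31
f 29 31 30
f 30 31 32
f 30 32 28
f 31 25 33
f 31 33 32
f 32 33 34
f 32 34 28
f 33 25 35
f 33 35 34
f 34 35 36
f 34 36 28
f 35 25 37
f 35 37 36
f 36 37 38
f 36 38 28
f 37 25 39
f 37 39 38
f 38 39 40
f 38 40 28
f 39 25 41
f 39 41 40
f 40 41 42
f 40 42 28
f 41 25 43
f 41 43 42
f 42 43 44
f 42 44 28
f 43 25 26
f 43 26 44
f 44 26 27
f 44 27 28
f 46 48 45
f 49 46 45
f 45 48 47
f 47 49 45
f 46 52 48
f 50 46 49
f 50 52 46
f 48 52 47
f 51 49 47
f 47 52 51
f 51 50 49
f 52 50 51



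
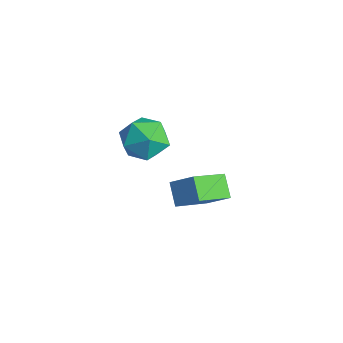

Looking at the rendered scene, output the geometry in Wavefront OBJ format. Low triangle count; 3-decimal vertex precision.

v 2.508 2.612 -3.34
v 2.846 0.905 -2.394
v 3.365 3.249 -2.498
v 3.704 1.542 -1.552
v 3.416 2.378 -4.088
v 3.755 0.671 -3.142
v 4.274 3.015 -3.246
v 4.612 1.308 -2.3
v 2.484 -0.165 2.191
v 3.517 0.14 2.611
v 3.323 -1.24 0.909
v 4.356 -0.935 1.329
v 3.653 -1.607 1.955
v 3.134 -0.943 2.747
v 3.706 -0.157 0.773
v 3.187 0.507 1.565
v 4.272 0.145 1.735
v 4.24 -0.751 2.465
v 2.6 -0.349 1.055
v 2.568 -1.245 1.785
f 2 4 1
f 5 2 1
f 1 4 3
f 3 5 1
f 2 8 4
f 6 2 5
f 6 8 2
f 4 8 3
f 7 5 3
f 3 8 7
f 7 6 5
f 8 6 7
f 9 20 14
f 9 14 10
f 9 10 16
f 9 16 19
f 9 19 20
f 10 14 18
f 14 20 13
f 20 19 11
f 19 16 15
f 16 10 17
f 12 18 13
f 12 13 11
f 12 11 15
f 12 15 17
f 12 17 18
f 13 18 14
f 11 13 20
f 15 11 19
f 17 15 16
f 18 17 10



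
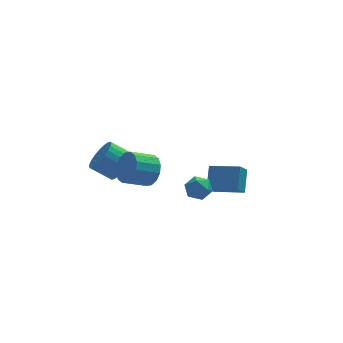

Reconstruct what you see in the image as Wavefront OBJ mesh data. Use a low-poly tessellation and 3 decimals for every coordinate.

v -2.676 -2.352 2.731
v -2.405 -1.893 3.505
v -3.612 -2.19 4.104
v -3.884 -2.648 3.329
v -2.624 -1.557 3.23
v -3.831 -1.853 3.829
v -2.857 -1.434 2.821
v -4.064 -1.73 3.42
v -3.041 -1.557 2.388
v -4.249 -1.853 2.987
v -3.128 -1.892 2.046
v -4.336 -2.188 2.645
v -3.094 -2.351 1.889
v -4.302 -2.647 2.487
v -2.948 -2.81 1.956
v -4.155 -3.107 2.555
v -2.729 -3.147 2.231
v -3.936 -3.443 2.83
v -2.496 -3.27 2.64
v -3.703 -3.566 3.239
v -2.311 -3.147 3.073
v -3.519 -3.443 3.672
v -2.224 -2.812 3.415
v -3.432 -3.108 4.014
v -2.258 -2.353 3.573
v -3.466 -2.649 4.171
v 0.905 1.984 -2.32
v 1.218 3.02 -1.297
v 1.391 2.567 -3.06
v 1.704 3.604 -2.036
v 2.416 1.176 -1.964
v 2.729 2.213 -0.94
v 2.902 1.76 -2.703
v 3.215 2.796 -1.68
v 0.024 0.539 -0.166
v 0.539 0.612 -0.773
v -0.279 -0.652 -0.567
v 0.236 -0.579 -1.174
v 0.507 -0.632 -0.424
v 0.694 0.104 -0.176
v -0.434 -0.144 -1.164
v -0.247 0.592 -0.916
v 0.256 0.19 -1.389
v 0.837 -0.111 -0.932
v -0.577 0.071 -0.408
v 0.004 -0.23 0.049
v -3.32 3.687 -1.299
v -2.805 4.452 -0.911
v -3.906 4.777 -0.092
v -4.42 4.013 -0.481
v -2.979 4.624 -1.214
v -4.08 4.949 -0.395
v -3.206 4.654 -1.531
v -4.307 4.979 -0.712
v -3.45 4.536 -1.812
v -4.551 4.862 -0.993
v -3.674 4.29 -2.015
v -4.775 4.615 -1.196
v -3.844 3.951 -2.109
v -4.945 4.277 -1.29
v -3.934 3.573 -2.08
v -5.035 3.898 -1.261
v -3.931 3.212 -1.932
v -5.032 3.537 -1.113
v -3.834 2.923 -1.688
v -4.935 3.248 -0.869
v -3.66 2.751 -1.385
v -4.761 3.076 -0.566
v -3.433 2.721 -1.068
v -4.534 3.046 -0.249
v -3.189 2.838 -0.787
v -4.29 3.164 0.032
v -2.965 3.085 -0.584
v -4.066 3.41 0.235
v -2.795 3.423 -0.49
v -3.896 3.749 0.329
v -2.705 3.802 -0.519
v -3.806 4.127 0.3
v -2.708 4.163 -0.667
v -3.809 4.488 0.152
f 2 1 5
f 2 5 3
f 3 5 6
f 3 6 4
f 5 1 7
f 5 7 6
f 6 7 8
f 6 8 4
f 7 1 9
f 7 9 8
f 8 9 10
f 8 10 4
f 9 1 11
f 9 11 10
f 10 11 12
f 10 12 4
f 11 1 13
f 11 13 12
f 12 13 14
f 12 14 4
f 13 1 15
f 13 15 14
f 14 15 16
f 14 16 4
f 15 1 17
f 15 17 16
f 16 17 18
f 16 18 4
f 17 1 19
f 17 19 18
f 18 19 20
f 18 20 4
f 19 1 21
f 19 21 20
f 20 21 22
f 20 22 4
f 21 1 23
f 21 23 22
f 22 23 24
f 22 24 4
f 23 1 25
f 23 25 24
f 24 25 26
f 24 26 4
f 25 1 2
f 25 2 26
f 26 2 3
f 26 3 4
f 28 30 27
f 31 28 27
f 27 30 29
f 29 31 27
f 28 34 30
f 32 28 31
f 32 34 28
f 30 34 29
f 33 31 29
f 29 34 33
f 33 32 31
f 34 32 33
f 35 46 40
f 35 40 36
f 35 36 42
f 35 42 45
f 35 45 46
f 36 40 44
f 40 46 39
f 46 45 37
f 45 42 41
f 42 36 43
f 38 44 39
f 38 39 37
f 38 37 41
f 38 41 43
f 38 43 44
f 39 44 40
f 37 39 46
f 41 37 45
f 43 41 42
f 44 43 36
f 48 47 51
f 48 51 49
f 49 51 52
f 49 52 50
f 51 47 53
f 51 53 52
f 52 53 54
f 52 54 50
f 53 47 55
f 53 55 54
f 54 55 56
f 54 56 50
f 55 47 57
f 55 57 56
f 56 57 58
f 56 58 50
f 57 47 59
f 57 59 58
f 58 59 60
f 58 60 50
f 59 47 61
f 59 61 60
f 60 61 62
f 60 62 50
f 61 47 63
f 61 63 62
f 62 63 64
f 62 64 50
f 63 47 65
f 63 65 64
f 64 65 66
f 64 66 50
f 65 47 67
f 65 67 66
f 66 67 68
f 66 68 50
f 67 47 69
f 67 69 68
f 68 69 70
f 68 70 50
f 69 47 71
f 69 71 70
f 70 71 72
f 70 72 50
f 71 47 73
f 71 73 72
f 72 73 74
f 72 74 50
f 73 47 75
f 73 75 74
f 74 75 76
f 74 76 50
f 75 47 77
f 75 77 76
f 76 77 78
f 76 78 50
f 77 47 79
f 77 79 78
f 78 79 80
f 78 80 50
f 79 47 48
f 79 48 80
f 80 48 49
f 80 49 50



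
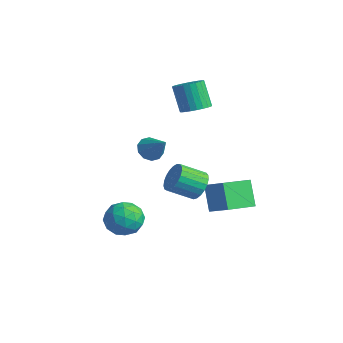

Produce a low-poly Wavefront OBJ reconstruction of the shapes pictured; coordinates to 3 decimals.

v 3.988 -0.571 1.81
v 4.831 -0.841 2.02
v 4.236 -2.08 2.819
v 3.392 -1.809 2.61
v 4.747 -0.613 2.31
v 4.152 -1.852 3.109
v 4.532 -0.378 2.514
v 3.937 -1.617 3.313
v 4.222 -0.176 2.596
v 3.627 -1.415 3.396
v 3.872 -0.043 2.543
v 3.277 -1.282 3.342
v 3.542 -0 2.362
v 2.947 -1.239 3.162
v 3.289 -0.057 2.087
v 2.694 -1.296 2.886
v 3.157 -0.202 1.763
v 2.562 -1.441 2.563
v 3.168 -0.411 1.448
v 2.573 -1.65 2.247
v 3.321 -0.647 1.195
v 2.726 -1.886 1.995
v 3.589 -0.87 1.049
v 2.994 -2.109 1.848
v 3.926 -1.042 1.034
v 3.331 -2.281 1.834
v 4.274 -1.132 1.154
v 3.679 -2.371 1.953
v 4.572 -1.125 1.387
v 3.977 -2.364 2.186
v 4.769 -1.022 1.693
v 4.174 -2.261 2.492
v 0.992 1.928 -0.625
v 2.323 2.178 0.149
v 0.912 3.836 -1.106
v 2.243 4.087 -0.332
v 1.917 1.593 -2.108
v 3.248 1.844 -1.334
v 1.837 3.502 -2.589
v 3.168 3.752 -1.815
v -0.493 -1.757 -2.382
v 0.368 -2.22 -3.039
v -0.208 -3.1 -1.061
v 0.653 -3.563 -1.718
v 0.802 -2.513 -1.206
v 0.626 -1.682 -2.023
v -0.466 -3.638 -2.077
v -0.642 -2.807 -2.894
v 0.385 -3.382 -2.85
v 1.169 -2.687 -2.312
v -1.009 -2.633 -1.788
v -0.225 -1.938 -1.25
v -0.087 -1.87 -2.827
v 0.247 -3.45 -1.273
v 0.335 -2.832 -0.973
v 0.841 -3.104 -1.359
v 0.064 -1.555 -2.229
v 0.57 -1.827 -2.615
v 0.825 -1.999 -1.538
v -0.41 -3.493 -1.485
v 0.096 -3.765 -1.871
v -0.681 -2.216 -2.741
v -0.175 -2.488 -3.127
v -0.665 -3.321 -2.562
v 0.429 -2.826 -3.101
v 0.596 -3.615 -2.325
v -0.061 -3.659 -2.536
v -0.165 -3.171 -3.016
v 0.889 -2.417 -2.785
v 1.057 -3.207 -2.008
v 1.144 -2.589 -1.708
v 1.041 -2.101 -2.188
v 0.899 -3.1 -2.674
v -0.897 -2.113 -2.092
v -0.729 -2.903 -1.315
v -0.881 -3.219 -1.912
v -0.984 -2.731 -2.392
v -0.436 -1.705 -1.775
v -0.269 -2.494 -0.999
v 0.325 -2.149 -1.084
v 0.221 -1.661 -1.564
v -0.739 -2.22 -1.426
v -2.463 3.839 3.081
v -1.834 4.419 3.391
v -2.689 4.482 5.008
v -3.317 3.901 4.699
v -2.075 4.643 3.255
v -2.929 4.706 4.873
v -2.374 4.744 3.093
v -3.228 4.807 4.71
v -2.687 4.708 2.929
v -3.541 4.77 4.547
v -2.966 4.539 2.789
v -3.82 4.601 4.406
v -3.168 4.263 2.693
v -4.022 4.326 4.31
v -3.263 3.923 2.656
v -4.117 3.986 4.273
v -3.236 3.57 2.684
v -4.09 3.633 4.301
v -3.091 3.258 2.772
v -3.946 3.321 4.389
v -2.851 3.034 2.907
v -3.705 3.097 4.525
v -2.552 2.933 3.07
v -3.406 2.996 4.687
v -2.239 2.97 3.233
v -3.093 3.032 4.851
v -1.96 3.139 3.374
v -2.814 3.201 4.991
v -1.758 3.414 3.47
v -2.612 3.477 5.087
v -1.663 3.754 3.507
v -2.517 3.817 5.124
v -1.69 4.107 3.479
v -2.544 4.17 5.096
v -2.56 0.857 0.832
v -2.04 0.575 0.251
v -1.2 0.943 2.008
v -2.048 1.087 0.222
v -2.251 1.511 0.426
v -2.573 1.685 0.786
v -2.89 1.543 1.163
v -3.081 1.138 1.414
v -3.073 0.626 1.443
v -2.869 0.202 1.239
v -2.548 0.028 0.879
v -2.231 0.17 0.502
f 2 1 5
f 2 5 3
f 3 5 6
f 3 6 4
f 5 1 7
f 5 7 6
f 6 7 8
f 6 8 4
f 7 1 9
f 7 9 8
f 8 9 10
f 8 10 4
f 9 1 11
f 9 11 10
f 10 11 12
f 10 12 4
f 11 1 13
f 11 13 12
f 12 13 14
f 12 14 4
f 13 1 15
f 13 15 14
f 14 15 16
f 14 16 4
f 15 1 17
f 15 17 16
f 16 17 18
f 16 18 4
f 17 1 19
f 17 19 18
f 18 19 20
f 18 20 4
f 19 1 21
f 19 21 20
f 20 21 22
f 20 22 4
f 21 1 23
f 21 23 22
f 22 23 24
f 22 24 4
f 23 1 25
f 23 25 24
f 24 25 26
f 24 26 4
f 25 1 27
f 25 27 26
f 26 27 28
f 26 28 4
f 27 1 29
f 27 29 28
f 28 29 30
f 28 30 4
f 29 1 31
f 29 31 30
f 30 31 32
f 30 32 4
f 31 1 2
f 31 2 32
f 32 2 3
f 32 3 4
f 34 36 33
f 37 34 33
f 33 36 35
f 35 37 33
f 34 40 36
f 38 34 37
f 38 40 34
f 36 40 35
f 39 37 35
f 35 40 39
f 39 38 37
f 40 38 39
f 41 78 57
f 78 52 81
f 57 81 46
f 78 81 57
f 41 57 53
f 57 46 58
f 53 58 42
f 57 58 53
f 41 53 62
f 53 42 63
f 62 63 48
f 53 63 62
f 41 62 74
f 62 48 77
f 74 77 51
f 62 77 74
f 41 74 78
f 74 51 82
f 78 82 52
f 74 82 78
f 42 58 69
f 58 46 72
f 69 72 50
f 58 72 69
f 46 81 59
f 81 52 80
f 59 80 45
f 81 80 59
f 52 82 79
f 82 51 75
f 79 75 43
f 82 75 79
f 51 77 76
f 77 48 64
f 76 64 47
f 77 64 76
f 48 63 68
f 63 42 65
f 68 65 49
f 63 65 68
f 44 70 56
f 70 50 71
f 56 71 45
f 70 71 56
f 44 56 54
f 56 45 55
f 54 55 43
f 56 55 54
f 44 54 61
f 54 43 60
f 61 60 47
f 54 60 61
f 44 61 66
f 61 47 67
f 66 67 49
f 61 67 66
f 44 66 70
f 66 49 73
f 70 73 50
f 66 73 70
f 45 71 59
f 71 50 72
f 59 72 46
f 71 72 59
f 43 55 79
f 55 45 80
f 79 80 52
f 55 80 79
f 47 60 76
f 60 43 75
f 76 75 51
f 60 75 76
f 49 67 68
f 67 47 64
f 68 64 48
f 67 64 68
f 50 73 69
f 73 49 65
f 69 65 42
f 73 65 69
f 84 83 87
f 84 87 85
f 85 87 88
f 85 88 86
f 87 83 89
f 87 89 88
f 88 89 90
f 88 90 86
f 89 83 91
f 89 91 90
f 90 91 92
f 90 92 86
f 91 83 93
f 91 93 92
f 92 93 94
f 92 94 86
f 93 83 95
f 93 95 94
f 94 95 96
f 94 96 86
f 95 83 97
f 95 97 96
f 96 97 98
f 96 98 86
f 97 83 99
f 97 99 98
f 98 99 100
f 98 100 86
f 99 83 101
f 99 101 100
f 100 101 102
f 100 102 86
f 101 83 103
f 101 103 102
f 102 103 104
f 102 104 86
f 103 83 105
f 103 105 104
f 104 105 106
f 104 106 86
f 105 83 107
f 105 107 106
f 106 107 108
f 106 108 86
f 107 83 109
f 107 109 108
f 108 109 110
f 108 110 86
f 109 83 111
f 109 111 110
f 110 111 112
f 110 112 86
f 111 83 113
f 111 113 112
f 112 113 114
f 112 114 86
f 113 83 115
f 113 115 114
f 114 115 116
f 114 116 86
f 115 83 84
f 115 84 116
f 116 84 85
f 116 85 86
f 118 117 120
f 118 120 119
f 120 117 121
f 120 121 119
f 121 117 122
f 121 122 119
f 122 117 123
f 122 123 119
f 123 117 124
f 123 124 119
f 124 117 125
f 124 125 119
f 125 117 126
f 125 126 119
f 126 117 127
f 126 127 119
f 127 117 128
f 127 128 119
f 128 117 118
f 128 118 119



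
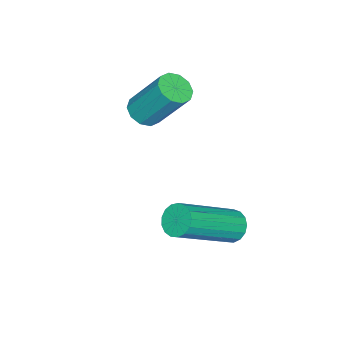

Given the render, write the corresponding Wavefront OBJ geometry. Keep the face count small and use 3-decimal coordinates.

v 2.654 3.122 0.035
v 2.965 3.52 -0.086
v 4.537 2.677 1.185
v 4.226 2.278 1.305
v 2.844 3.599 0.117
v 4.416 2.756 1.387
v 2.679 3.568 0.301
v 4.251 2.725 1.571
v 2.508 3.435 0.424
v 4.08 2.592 1.694
v 2.371 3.23 0.457
v 3.943 2.387 1.728
v 2.298 3 0.394
v 3.871 2.157 1.665
v 2.307 2.798 0.249
v 3.88 1.955 1.519
v 2.396 2.671 0.055
v 3.968 1.827 1.325
v 2.543 2.646 -0.144
v 4.116 1.803 1.126
v 2.716 2.73 -0.302
v 4.289 1.887 0.968
v 2.875 2.905 -0.383
v 4.447 2.061 0.887
v 2.983 3.128 -0.368
v 4.555 2.285 0.902
v 3.015 3.351 -0.261
v 4.588 2.507 1.01
v 1.166 -0.252 2.37
v 1.492 -0.613 2.627
v 1.481 0.331 3.967
v 1.154 0.692 3.71
v 1.69 -0.386 2.469
v 1.679 0.558 3.809
v 1.688 -0.109 2.273
v 1.676 0.836 3.613
v 1.486 0.114 2.114
v 1.475 1.059 3.455
v 1.162 0.197 2.053
v 1.151 1.142 3.394
v 0.839 0.109 2.113
v 0.828 1.053 3.453
v 0.641 -0.118 2.271
v 0.63 0.826 3.611
v 0.644 -0.396 2.467
v 0.632 0.549 3.807
v 0.845 -0.619 2.625
v 0.834 0.326 3.966
v 1.169 -0.702 2.686
v 1.158 0.243 4.027
f 2 1 5
f 2 5 3
f 3 5 6
f 3 6 4
f 5 1 7
f 5 7 6
f 6 7 8
f 6 8 4
f 7 1 9
f 7 9 8
f 8 9 10
f 8 10 4
f 9 1 11
f 9 11 10
f 10 11 12
f 10 12 4
f 11 1 13
f 11 13 12
f 12 13 14
f 12 14 4
f 13 1 15
f 13 15 14
f 14 15 16
f 14 16 4
f 15 1 17
f 15 17 16
f 16 17 18
f 16 18 4
f 17 1 19
f 17 19 18
f 18 19 20
f 18 20 4
f 19 1 21
f 19 21 20
f 20 21 22
f 20 22 4
f 21 1 23
f 21 23 22
f 22 23 24
f 22 24 4
f 23 1 25
f 23 25 24
f 24 25 26
f 24 26 4
f 25 1 27
f 25 27 26
f 26 27 28
f 26 28 4
f 27 1 2
f 27 2 28
f 28 2 3
f 28 3 4
f 30 29 33
f 30 33 31
f 31 33 34
f 31 34 32
f 33 29 35
f 33 35 34
f 34 35 36
f 34 36 32
f 35 29 37
f 35 37 36
f 36 37 38
f 36 38 32
f 37 29 39
f 37 39 38
f 38 39 40
f 38 40 32
f 39 29 41
f 39 41 40
f 40 41 42
f 40 42 32
f 41 29 43
f 41 43 42
f 42 43 44
f 42 44 32
f 43 29 45
f 43 45 44
f 44 45 46
f 44 46 32
f 45 29 47
f 45 47 46
f 46 47 48
f 46 48 32
f 47 29 49
f 47 49 48
f 48 49 50
f 48 50 32
f 49 29 30
f 49 30 50
f 50 30 31
f 50 31 32



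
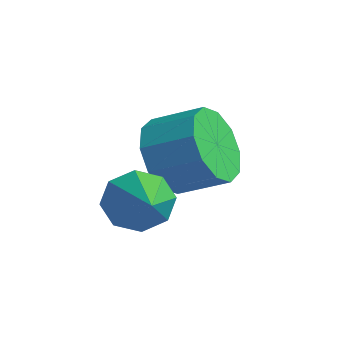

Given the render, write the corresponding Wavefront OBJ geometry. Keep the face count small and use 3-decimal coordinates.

v -3.496 -1.199 1.141
v -3.055 -0.769 0.631
v -2.144 -1.781 1.819
v -3.181 -0.463 1.146
v -3.492 -0.589 1.659
v -3.805 -1.072 1.868
v -3.937 -1.629 1.652
v -3.81 -1.935 1.137
v -3.499 -1.809 0.624
v -3.187 -1.326 0.415
v -4.285 -0.002 1.74
v -3.732 -0.049 0.872
v -2.823 0.654 1.412
v -3.375 0.702 2.28
v -4.108 0.463 0.838
v -3.199 1.166 1.378
v -4.551 0.798 1.148
v -3.642 1.501 1.689
v -4.893 0.828 1.684
v -3.984 1.531 2.225
v -5.002 0.54 2.242
v -4.093 1.244 2.782
v -4.837 0.046 2.608
v -3.928 0.749 3.148
v -4.461 -0.466 2.642
v -3.552 0.237 3.182
v -4.018 -0.801 2.331
v -3.109 -0.098 2.872
v -3.676 -0.831 1.795
v -2.767 -0.128 2.336
v -3.567 -0.544 1.238
v -2.658 0.16 1.778
f 2 1 4
f 2 4 3
f 4 1 5
f 4 5 3
f 5 1 6
f 5 6 3
f 6 1 7
f 6 7 3
f 7 1 8
f 7 8 3
f 8 1 9
f 8 9 3
f 9 1 10
f 9 10 3
f 10 1 2
f 10 2 3
f 12 11 15
f 12 15 13
f 13 15 16
f 13 16 14
f 15 11 17
f 15 17 16
f 16 17 18
f 16 18 14
f 17 11 19
f 17 19 18
f 18 19 20
f 18 20 14
f 19 11 21
f 19 21 20
f 20 21 22
f 20 22 14
f 21 11 23
f 21 23 22
f 22 23 24
f 22 24 14
f 23 11 25
f 23 25 24
f 24 25 26
f 24 26 14
f 25 11 27
f 25 27 26
f 26 27 28
f 26 28 14
f 27 11 29
f 27 29 28
f 28 29 30
f 28 30 14
f 29 11 31
f 29 31 30
f 30 31 32
f 30 32 14
f 31 11 12
f 31 12 32
f 32 12 13
f 32 13 14



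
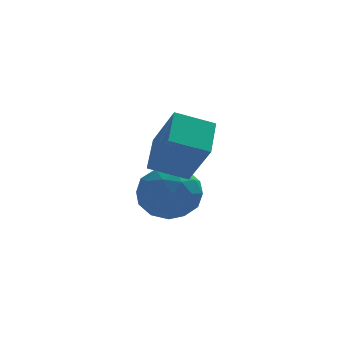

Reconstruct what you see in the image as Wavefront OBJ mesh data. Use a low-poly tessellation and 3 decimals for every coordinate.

v 0.114 3.618 -3.289
v 0.717 2.742 -3.033
v -1.197 2.558 -3.827
v -0.594 1.682 -3.571
v -0.985 2.328 -2.779
v -0.175 2.983 -2.447
v -0.305 2.317 -4.413
v 0.505 2.972 -4.081
v 0.458 1.938 -3.727
v 0.038 1.945 -2.717
v -0.518 3.355 -4.143
v -0.938 3.362 -3.133
v 0.53 3.273 -3.114
v -1.01 2.027 -3.746
v -1.24 2.407 -3.281
v -0.886 1.892 -3.13
v 0.007 3.415 -2.77
v 0.361 2.9 -2.619
v -0.639 2.657 -2.47
v -0.841 2.4 -4.241
v -0.487 1.885 -4.09
v 0.406 3.408 -3.73
v 0.76 2.893 -3.579
v 0.159 2.643 -4.39
v 0.732 2.286 -3.371
v -0.038 1.663 -3.687
v 0.132 2.036 -4.182
v 0.608 2.421 -3.987
v 0.486 2.29 -2.778
v -0.285 1.667 -3.094
v -0.515 2.047 -2.629
v -0.038 2.432 -2.433
v 0.333 1.817 -3.186
v -0.195 3.633 -3.766
v -0.966 3.01 -4.082
v -0.442 2.868 -4.427
v 0.035 3.253 -4.231
v -0.442 3.637 -3.173
v -1.212 3.014 -3.489
v -1.088 2.879 -2.873
v -0.612 3.264 -2.678
v -0.813 3.483 -3.674
v -1.19 0.497 -1.529
v -0.685 -0.413 -0.121
v -0.851 1.725 -0.856
v -0.346 0.815 0.551
v 0.026 0.425 -2.011
v 0.531 -0.485 -0.604
v 0.365 1.653 -1.339
v 0.87 0.743 0.069
f 1 38 17
f 38 12 41
f 17 41 6
f 38 41 17
f 1 17 13
f 17 6 18
f 13 18 2
f 17 18 13
f 1 13 22
f 13 2 23
f 22 23 8
f 13 23 22
f 1 22 34
f 22 8 37
f 34 37 11
f 22 37 34
f 1 34 38
f 34 11 42
f 38 42 12
f 34 42 38
f 2 18 29
f 18 6 32
f 29 32 10
f 18 32 29
f 6 41 19
f 41 12 40
f 19 40 5
f 41 40 19
f 12 42 39
f 42 11 35
f 39 35 3
f 42 35 39
f 11 37 36
f 37 8 24
f 36 24 7
f 37 24 36
f 8 23 28
f 23 2 25
f 28 25 9
f 23 25 28
f 4 30 16
f 30 10 31
f 16 31 5
f 30 31 16
f 4 16 14
f 16 5 15
f 14 15 3
f 16 15 14
f 4 14 21
f 14 3 20
f 21 20 7
f 14 20 21
f 4 21 26
f 21 7 27
f 26 27 9
f 21 27 26
f 4 26 30
f 26 9 33
f 30 33 10
f 26 33 30
f 5 31 19
f 31 10 32
f 19 32 6
f 31 32 19
f 3 15 39
f 15 5 40
f 39 40 12
f 15 40 39
f 7 20 36
f 20 3 35
f 36 35 11
f 20 35 36
f 9 27 28
f 27 7 24
f 28 24 8
f 27 24 28
f 10 33 29
f 33 9 25
f 29 25 2
f 33 25 29
f 44 46 43
f 47 44 43
f 43 46 45
f 45 47 43
f 44 50 46
f 48 44 47
f 48 50 44
f 46 50 45
f 49 47 45
f 45 50 49
f 49 48 47
f 50 48 49



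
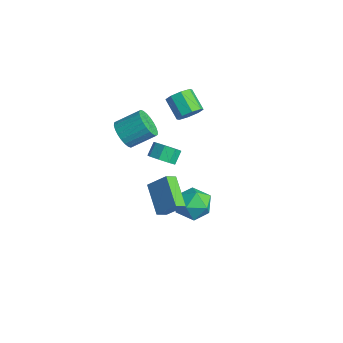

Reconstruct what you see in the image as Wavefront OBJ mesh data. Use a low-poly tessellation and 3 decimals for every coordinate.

v 4.417 -3.646 1.771
v 4.482 -4.353 2.22
v 2.592 -3.161 2.798
v 2.657 -3.868 3.247
v 5.243 -2.872 2.873
v 5.308 -3.579 3.322
v 3.418 -2.387 3.9
v 3.483 -3.094 4.349
v 2.363 0.722 -0.476
v 3.286 -0.138 -0.476
v 1.074 -0.662 -1.244
v 1.997 -1.522 -1.244
v 1.52 -1.109 -0.152
v 2.316 -0.254 0.323
v 2.044 -0.546 -2.043
v 2.84 0.309 -1.568
v 3.089 -0.922 -1.444
v 2.765 -1.27 -0.276
v 1.595 0.47 -1.444
v 1.271 0.122 -0.276
v 0.455 -1.566 2.639
v 1.267 -1.518 2.998
v 0.918 -0.866 3.701
v 0.105 -0.914 3.341
v 1.168 -1.049 2.514
v 0.819 -0.397 3.217
v 0.651 -0.883 2.103
v 0.302 -0.231 2.806
v 0.019 -1.117 2.006
v -0.33 -0.465 2.708
v -0.358 -1.614 2.279
v -0.707 -0.962 2.982
v -0.259 -2.083 2.763
v -0.608 -1.431 3.466
v 0.258 -2.249 3.174
v -0.091 -1.597 3.877
v 0.89 -2.015 3.272
v 0.541 -1.363 3.974
v -2.976 -2.149 2.659
v -2.685 -1.681 1.765
v -2.074 -0.262 2.708
v -2.364 -0.731 3.601
v -3.069 -1.543 1.806
v -2.457 -0.124 2.749
v -3.438 -1.498 1.978
v -2.827 -0.079 2.921
v -3.737 -1.551 2.253
v -3.126 -0.132 3.195
v -3.92 -1.696 2.589
v -3.309 -0.277 3.532
v -3.96 -1.91 2.937
v -3.348 -0.491 3.879
v -3.849 -2.16 3.241
v -3.237 -0.741 4.184
v -3.606 -2.409 3.458
v -2.994 -0.99 4.4
v -3.266 -2.618 3.552
v -2.655 -1.199 4.495
v -2.883 -2.756 3.511
v -2.271 -1.337 4.454
v -2.513 -2.801 3.339
v -1.902 -1.382 4.282
v -2.214 -2.748 3.065
v -1.603 -1.329 4.007
v -2.031 -2.603 2.728
v -1.42 -1.184 3.671
v -1.992 -2.389 2.381
v -1.38 -0.97 3.323
v -2.103 -2.139 2.076
v -1.491 -0.72 3.019
v -2.346 -1.89 1.86
v -1.734 -0.471 2.802
v -2.893 2.588 2.418
v -2.455 3.097 3.047
v -3.81 3.122 3.97
v -4.247 2.612 3.342
v -2.779 3.489 2.56
v -4.134 3.514 3.484
v -3.17 3.353 1.99
v -4.525 3.378 2.914
v -3.398 2.769 1.671
v -4.753 2.794 2.595
v -3.33 2.078 1.79
v -4.685 2.103 2.713
v -3.006 1.686 2.276
v -4.361 1.711 3.2
v -2.615 1.822 2.846
v -3.97 1.847 3.77
v -2.387 2.406 3.165
v -3.742 2.431 4.089
f 2 4 1
f 5 2 1
f 1 4 3
f 3 5 1
f 2 8 4
f 6 2 5
f 6 8 2
f 4 8 3
f 7 5 3
f 3 8 7
f 7 6 5
f 8 6 7
f 9 20 14
f 9 14 10
f 9 10 16
f 9 16 19
f 9 19 20
f 10 14 18
f 14 20 13
f 20 19 11
f 19 16 15
f 16 10 17
f 12 18 13
f 12 13 11
f 12 11 15
f 12 15 17
f 12 17 18
f 13 18 14
f 11 13 20
f 15 11 19
f 17 15 16
f 18 17 10
f 22 21 25
f 22 25 23
f 23 25 26
f 23 26 24
f 25 21 27
f 25 27 26
f 26 27 28
f 26 28 24
f 27 21 29
f 27 29 28
f 28 29 30
f 28 30 24
f 29 21 31
f 29 31 30
f 30 31 32
f 30 32 24
f 31 21 33
f 31 33 32
f 32 33 34
f 32 34 24
f 33 21 35
f 33 35 34
f 34 35 36
f 34 36 24
f 35 21 37
f 35 37 36
f 36 37 38
f 36 38 24
f 37 21 22
f 37 22 38
f 38 22 23
f 38 23 24
f 40 39 43
f 40 43 41
f 41 43 44
f 41 44 42
f 43 39 45
f 43 45 44
f 44 45 46
f 44 46 42
f 45 39 47
f 45 47 46
f 46 47 48
f 46 48 42
f 47 39 49
f 47 49 48
f 48 49 50
f 48 50 42
f 49 39 51
f 49 51 50
f 50 51 52
f 50 52 42
f 51 39 53
f 51 53 52
f 52 53 54
f 52 54 42
f 53 39 55
f 53 55 54
f 54 55 56
f 54 56 42
f 55 39 57
f 55 57 56
f 56 57 58
f 56 58 42
f 57 39 59
f 57 59 58
f 58 59 60
f 58 60 42
f 59 39 61
f 59 61 60
f 60 61 62
f 60 62 42
f 61 39 63
f 61 63 62
f 62 63 64
f 62 64 42
f 63 39 65
f 63 65 64
f 64 65 66
f 64 66 42
f 65 39 67
f 65 67 66
f 66 67 68
f 66 68 42
f 67 39 69
f 67 69 68
f 68 69 70
f 68 70 42
f 69 39 71
f 69 71 70
f 70 71 72
f 70 72 42
f 71 39 40
f 71 40 72
f 72 40 41
f 72 41 42
f 74 73 77
f 74 77 75
f 75 77 78
f 75 78 76
f 77 73 79
f 77 79 78
f 78 79 80
f 78 80 76
f 79 73 81
f 79 81 80
f 80 81 82
f 80 82 76
f 81 73 83
f 81 83 82
f 82 83 84
f 82 84 76
f 83 73 85
f 83 85 84
f 84 85 86
f 84 86 76
f 85 73 87
f 85 87 86
f 86 87 88
f 86 88 76
f 87 73 89
f 87 89 88
f 88 89 90
f 88 90 76
f 89 73 74
f 89 74 90
f 90 74 75
f 90 75 76



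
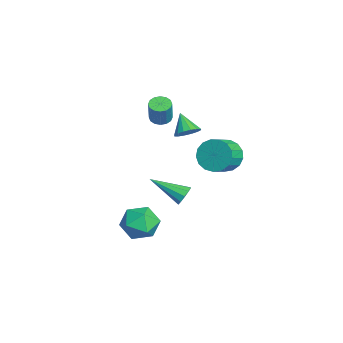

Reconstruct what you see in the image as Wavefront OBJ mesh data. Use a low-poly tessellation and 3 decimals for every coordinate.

v -0.427 0.757 2.995
v 0.147 0.681 2.746
v 0.72 0.588 4.096
v 0.147 0.663 4.345
v 0.113 1.003 2.783
v 0.686 0.91 4.133
v -0.066 1.259 2.876
v 0.507 1.166 4.227
v -0.341 1.381 3.002
v 0.232 1.288 4.352
v -0.64 1.335 3.125
v -0.066 1.242 4.476
v -0.881 1.134 3.214
v -0.308 1.041 4.564
v -1 0.832 3.244
v -0.427 0.739 4.594
v -0.966 0.51 3.207
v -0.393 0.417 4.557
v -0.787 0.254 3.113
v -0.214 0.161 4.464
v -0.512 0.132 2.988
v 0.061 0.039 4.338
v -0.214 0.178 2.864
v 0.36 0.085 4.215
v 0.028 0.379 2.776
v 0.601 0.286 4.126
v -1.394 2.329 1.116
v -0.818 2.036 1.553
v -2.326 2.031 2.144
v -0.835 2.427 1.651
v -1.001 2.792 1.605
v -1.273 3.033 1.429
v -1.577 3.085 1.168
v -1.832 2.935 0.894
v -1.969 2.622 0.678
v -1.953 2.23 0.581
v -1.786 1.865 0.626
v -1.514 1.625 0.803
v -1.21 1.572 1.063
v -0.956 1.723 1.338
v 1.391 1.81 -2.127
v 1.719 1.99 -1.559
v 0.649 0.03 -1.133
v 1.334 2.158 -1.546
v 0.971 2.194 -1.754
v 0.768 2.082 -2.105
v 0.803 1.867 -2.464
v 1.063 1.63 -2.695
v 1.448 1.462 -2.708
v 1.811 1.427 -2.5
v 2.014 1.538 -2.149
v 1.979 1.754 -1.79
v 3.432 3.653 2.134
v 3.946 3.539 1.238
v 4.822 2.834 1.829
v 4.308 2.947 2.726
v 4.144 3.95 1.436
v 5.019 3.245 2.028
v 4.178 4.294 1.795
v 5.053 3.588 2.386
v 4.041 4.49 2.232
v 4.917 3.785 2.823
v 3.765 4.495 2.646
v 4.641 3.789 3.237
v 3.413 4.306 2.943
v 4.288 3.601 3.534
v 3.065 3.968 3.055
v 3.94 3.263 3.646
v 2.801 3.558 2.956
v 3.677 2.853 3.547
v 2.682 3.169 2.669
v 3.557 2.464 3.26
v 2.735 2.891 2.259
v 3.61 2.186 2.85
v 2.947 2.788 1.821
v 3.823 2.083 2.412
v 3.271 2.882 1.455
v 4.146 2.177 2.046
v 3.631 3.153 1.244
v 4.507 2.448 1.835
v 2.905 -0.062 -4.133
v 3.668 -0.443 -3.306
v 1.472 -0.977 -3.234
v 2.235 -1.358 -2.407
v 1.953 -0.206 -2.469
v 2.838 0.36 -3.024
v 2.302 -1.78 -3.516
v 3.187 -1.214 -4.071
v 3.295 -1.505 -2.925
v 3.08 -0.532 -2.277
v 2.06 -0.888 -4.263
v 1.845 0.085 -3.615
f 2 1 5
f 2 5 3
f 3 5 6
f 3 6 4
f 5 1 7
f 5 7 6
f 6 7 8
f 6 8 4
f 7 1 9
f 7 9 8
f 8 9 10
f 8 10 4
f 9 1 11
f 9 11 10
f 10 11 12
f 10 12 4
f 11 1 13
f 11 13 12
f 12 13 14
f 12 14 4
f 13 1 15
f 13 15 14
f 14 15 16
f 14 16 4
f 15 1 17
f 15 17 16
f 16 17 18
f 16 18 4
f 17 1 19
f 17 19 18
f 18 19 20
f 18 20 4
f 19 1 21
f 19 21 20
f 20 21 22
f 20 22 4
f 21 1 23
f 21 23 22
f 22 23 24
f 22 24 4
f 23 1 25
f 23 25 24
f 24 25 26
f 24 26 4
f 25 1 2
f 25 2 26
f 26 2 3
f 26 3 4
f 28 27 30
f 28 30 29
f 30 27 31
f 30 31 29
f 31 27 32
f 31 32 29
f 32 27 33
f 32 33 29
f 33 27 34
f 33 34 29
f 34 27 35
f 34 35 29
f 35 27 36
f 35 36 29
f 36 27 37
f 36 37 29
f 37 27 38
f 37 38 29
f 38 27 39
f 38 39 29
f 39 27 40
f 39 40 29
f 40 27 28
f 40 28 29
f 42 41 44
f 42 44 43
f 44 41 45
f 44 45 43
f 45 41 46
f 45 46 43
f 46 41 47
f 46 47 43
f 47 41 48
f 47 48 43
f 48 41 49
f 48 49 43
f 49 41 50
f 49 50 43
f 50 41 51
f 50 51 43
f 51 41 52
f 51 52 43
f 52 41 42
f 52 42 43
f 54 53 57
f 54 57 55
f 55 57 58
f 55 58 56
f 57 53 59
f 57 59 58
f 58 59 60
f 58 60 56
f 59 53 61
f 59 61 60
f 60 61 62
f 60 62 56
f 61 53 63
f 61 63 62
f 62 63 64
f 62 64 56
f 63 53 65
f 63 65 64
f 64 65 66
f 64 66 56
f 65 53 67
f 65 67 66
f 66 67 68
f 66 68 56
f 67 53 69
f 67 69 68
f 68 69 70
f 68 70 56
f 69 53 71
f 69 71 70
f 70 71 72
f 70 72 56
f 71 53 73
f 71 73 72
f 72 73 74
f 72 74 56
f 73 53 75
f 73 75 74
f 74 75 76
f 74 76 56
f 75 53 77
f 75 77 76
f 76 77 78
f 76 78 56
f 77 53 79
f 77 79 78
f 78 79 80
f 78 80 56
f 79 53 54
f 79 54 80
f 80 54 55
f 80 55 56
f 81 92 86
f 81 86 82
f 81 82 88
f 81 88 91
f 81 91 92
f 82 86 90
f 86 92 85
f 92 91 83
f 91 88 87
f 88 82 89
f 84 90 85
f 84 85 83
f 84 83 87
f 84 87 89
f 84 89 90
f 85 90 86
f 83 85 92
f 87 83 91
f 89 87 88
f 90 89 82



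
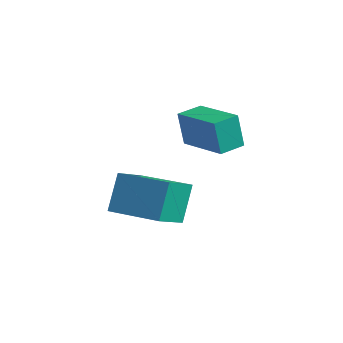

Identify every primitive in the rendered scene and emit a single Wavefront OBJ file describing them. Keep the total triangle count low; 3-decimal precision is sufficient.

v 1.145 -4.212 -4.063
v 0.858 -3.758 -2.803
v 0.639 -3.241 -4.529
v 0.352 -2.786 -3.269
v 2.668 -3.394 -4.011
v 2.381 -2.939 -2.751
v 2.162 -2.422 -4.477
v 1.875 -1.968 -3.217
v -1.176 -0.657 -2.914
v -1.211 -0.855 -1.701
v -1.346 0.196 -2.78
v -1.381 -0.003 -1.566
v 0.501 -0.337 -2.814
v 0.466 -0.536 -1.6
v 0.331 0.515 -2.679
v 0.296 0.317 -1.466
f 2 4 1
f 5 2 1
f 1 4 3
f 3 5 1
f 2 8 4
f 6 2 5
f 6 8 2
f 4 8 3
f 7 5 3
f 3 8 7
f 7 6 5
f 8 6 7
f 10 12 9
f 13 10 9
f 9 12 11
f 11 13 9
f 10 16 12
f 14 10 13
f 14 16 10
f 12 16 11
f 15 13 11
f 11 16 15
f 15 14 13
f 16 14 15



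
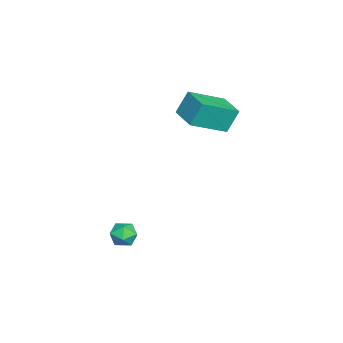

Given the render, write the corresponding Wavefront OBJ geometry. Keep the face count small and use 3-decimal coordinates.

v 2.308 0.184 -2.364
v 3.026 0.062 -2.607
v 2.394 -0.802 -1.613
v 3.112 -0.924 -1.856
v 2.952 -0.31 -1.424
v 2.899 0.299 -1.888
v 2.521 -1.039 -2.332
v 2.468 -0.43 -2.796
v 3.157 -0.694 -2.587
v 3.424 -0.244 -2.026
v 1.996 -0.496 -2.194
v 2.263 -0.046 -1.633
v -1.86 1.269 3.752
v -2.133 1.805 5.038
v -2.988 2.851 2.854
v -3.261 3.387 4.14
v -0.519 2.173 3.66
v -0.792 2.709 4.946
v -1.647 3.755 2.762
v -1.92 4.291 4.048
f 1 12 6
f 1 6 2
f 1 2 8
f 1 8 11
f 1 11 12
f 2 6 10
f 6 12 5
f 12 11 3
f 11 8 7
f 8 2 9
f 4 10 5
f 4 5 3
f 4 3 7
f 4 7 9
f 4 9 10
f 5 10 6
f 3 5 12
f 7 3 11
f 9 7 8
f 10 9 2
f 14 16 13
f 17 14 13
f 13 16 15
f 15 17 13
f 14 20 16
f 18 14 17
f 18 20 14
f 16 20 15
f 19 17 15
f 15 20 19
f 19 18 17
f 20 18 19

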